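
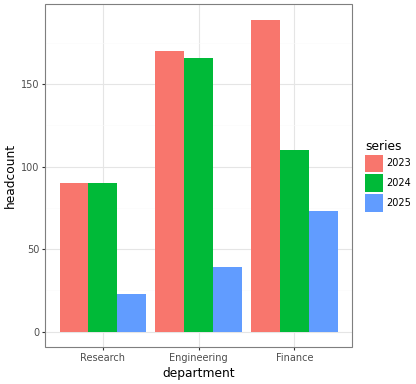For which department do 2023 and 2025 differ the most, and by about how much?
Engineering, ≈ 120

Engineering: 2023 ≈ 160, 2025 ≈ 40 → gap ≈ 120. Next-largest (Finance) is only ≈ 100.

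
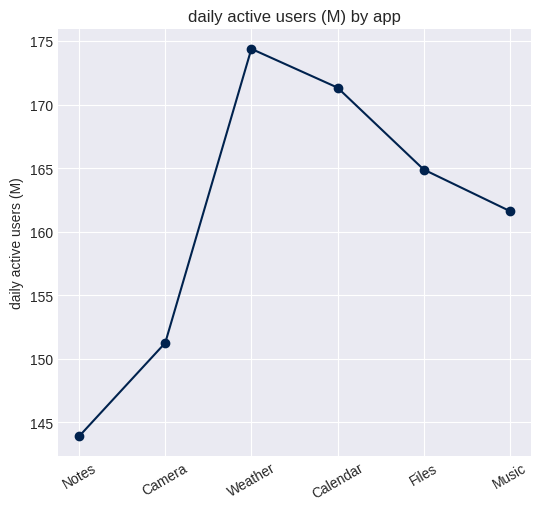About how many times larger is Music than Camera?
≈ 1.07×

Music ≈ 160, Camera ≈ 150; 160/150 ≈ 1.07.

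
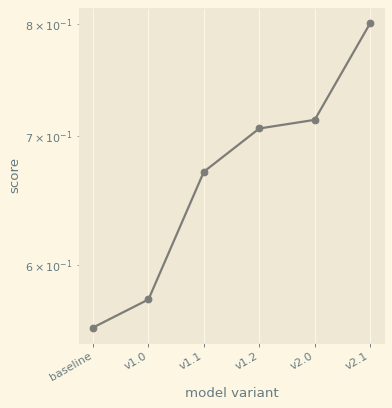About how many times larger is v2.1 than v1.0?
≈ 1.33×

v2.1 ≈ 0.80, v1.0 ≈ 0.60; 0.80/0.60 ≈ 1.33.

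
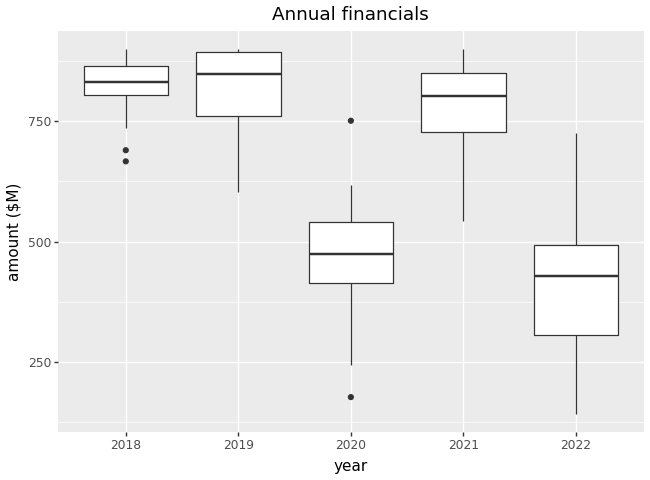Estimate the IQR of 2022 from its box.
≈ 200

Q3 ≈ 500, Q1 ≈ 300; IQR ≈ 200.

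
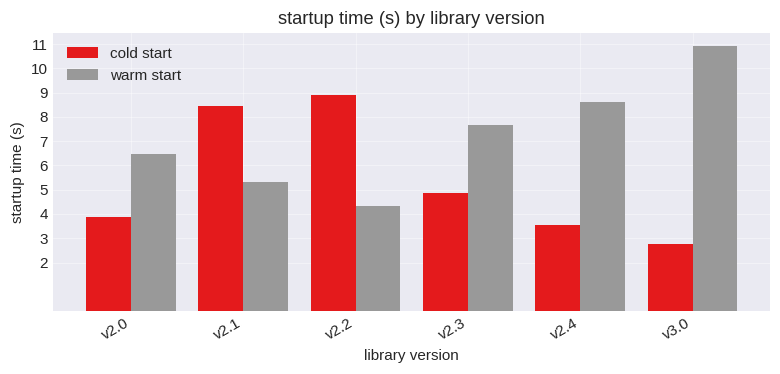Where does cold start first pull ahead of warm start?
v2.1

v2.0: cold start ≈ 4 vs warm start ≈ 6 (not yet); v2.1: cold start ≈ 8 vs warm start ≈ 5 (first crossover).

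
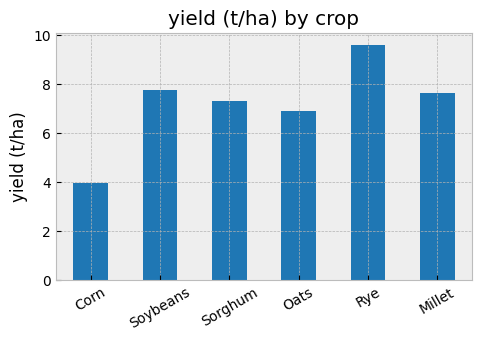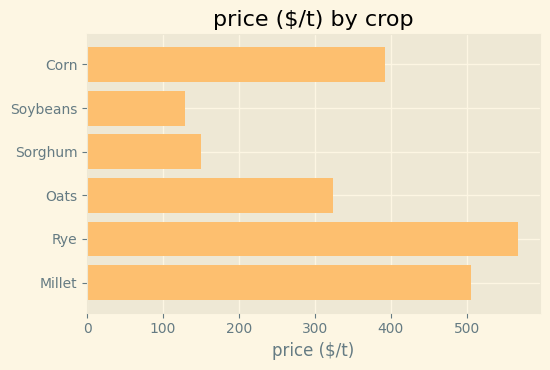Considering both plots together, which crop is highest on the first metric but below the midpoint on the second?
Soybeans

Chart 2 median price ($/t) ≈ 400; below-median crops: Soybeans, Sorghum, Oats. Among those, Soybeans has the highest yield (t/ha) (≈ 8).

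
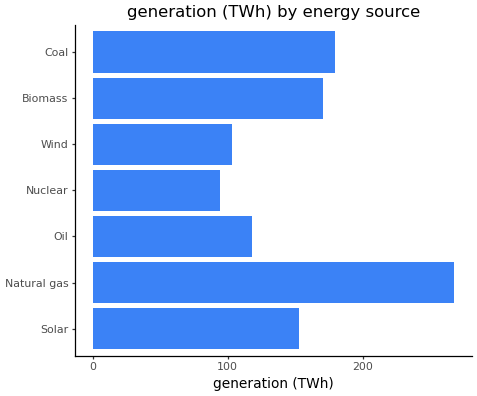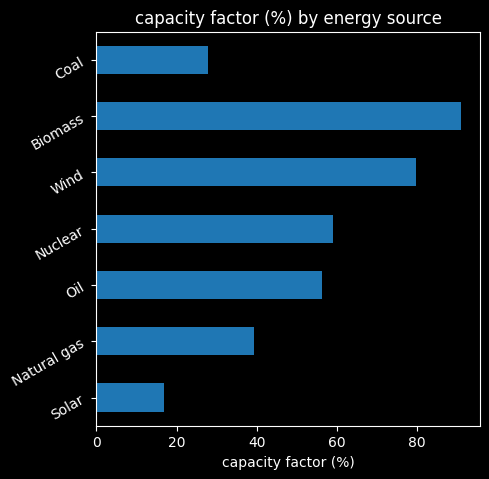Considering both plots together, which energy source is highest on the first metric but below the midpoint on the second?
Natural gas

Chart 2 median capacity factor (%) ≈ 60; below-median energy sources: Solar, Natural gas, Coal. Among those, Natural gas has the highest generation (TWh) (≈ 275).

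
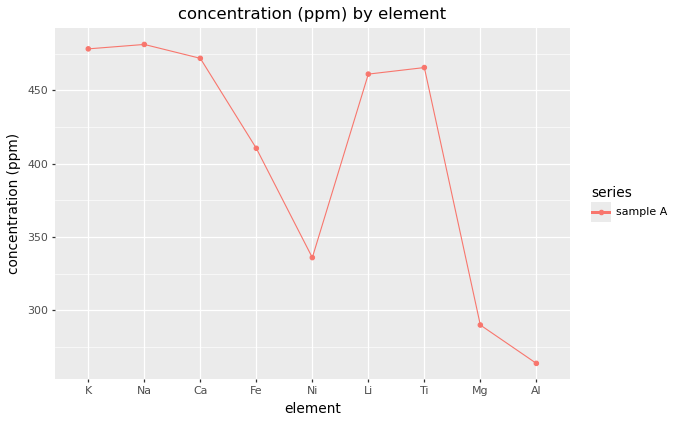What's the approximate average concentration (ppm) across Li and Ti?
(460 + 460) / 2 ≈ 460.

≈ 460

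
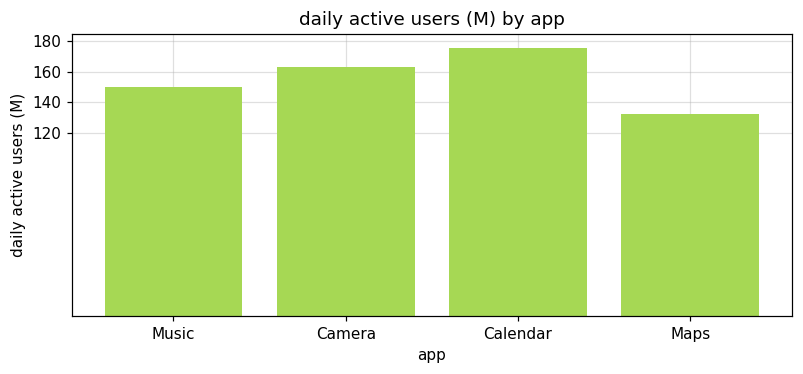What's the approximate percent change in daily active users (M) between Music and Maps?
Music ≈ 160, Maps ≈ 140; (140 − 160) / 160 ≈ -12.5%.

≈ -12.5%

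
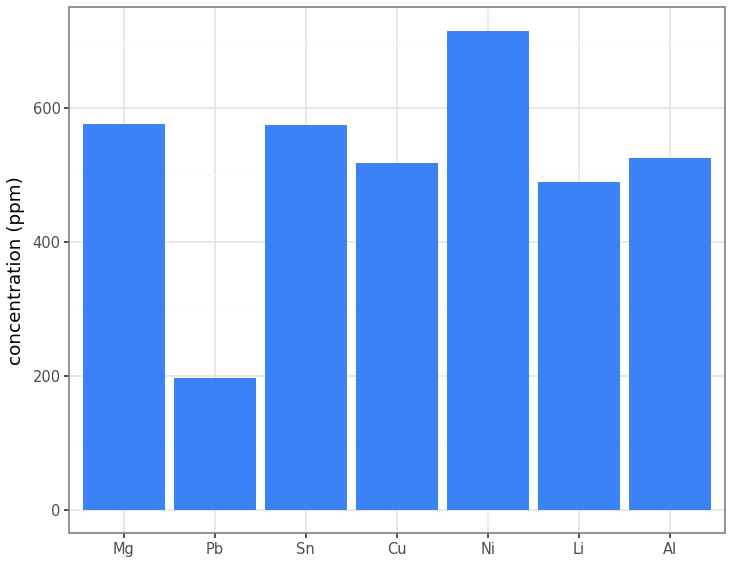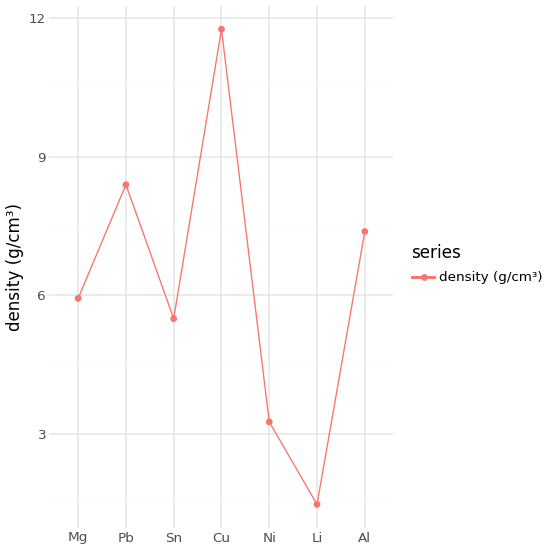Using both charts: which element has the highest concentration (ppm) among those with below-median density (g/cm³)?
Ni

Chart 2 median density (g/cm³) ≈ 6; below-median elements: Sn, Ni, Li. Among those, Ni has the highest concentration (ppm) (≈ 700).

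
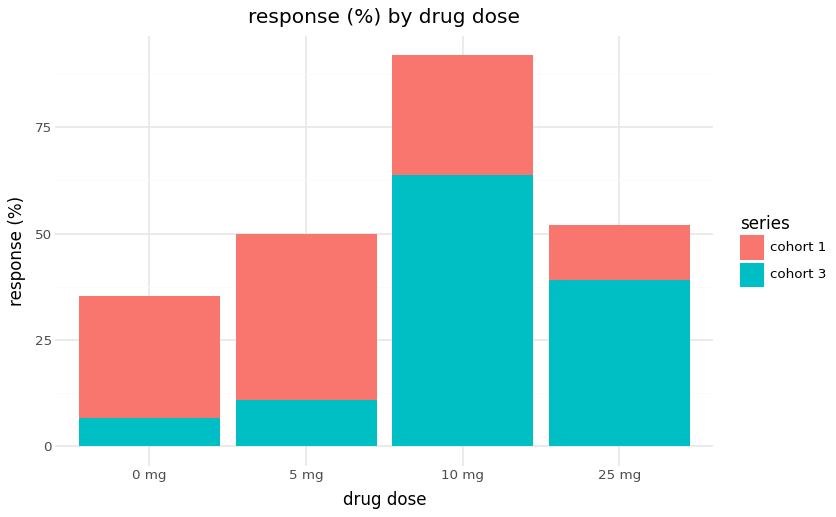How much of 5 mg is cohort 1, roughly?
≈ 40

cohort 1 top ≈ 50, bottom ≈ 10; segment ≈ 40.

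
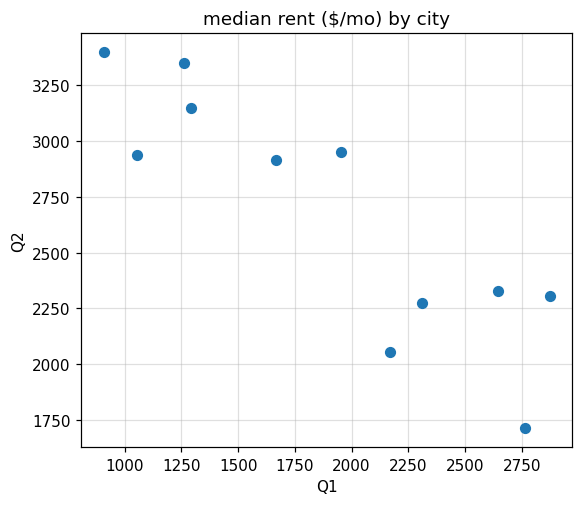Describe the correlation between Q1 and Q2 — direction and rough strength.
Points are negatively correlated; strong (|r| ≈ 0.9).

negative, strong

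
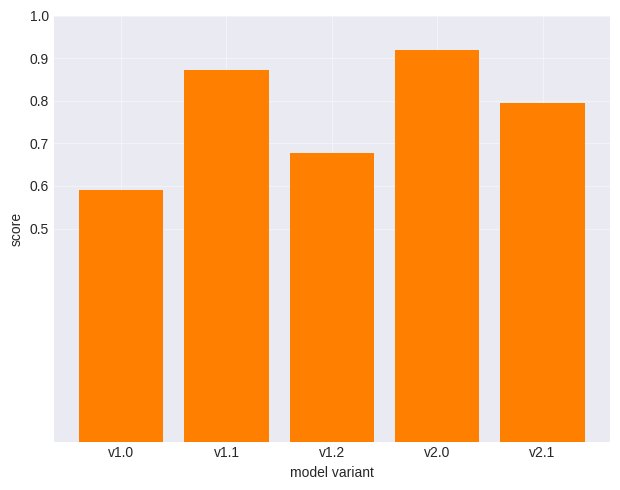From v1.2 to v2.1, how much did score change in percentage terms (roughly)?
≈ +14.3%

v1.2 ≈ 0.7, v2.1 ≈ 0.8; (0.8 − 0.7) / 0.7 ≈ +14.3%.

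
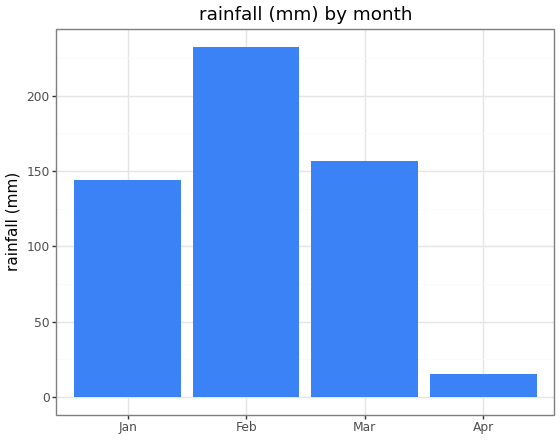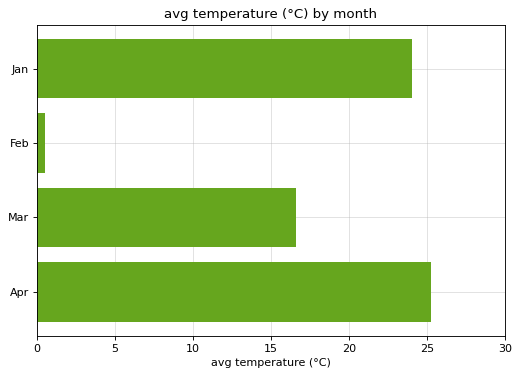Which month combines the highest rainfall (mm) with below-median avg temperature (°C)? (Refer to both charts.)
Feb

Chart 2 median avg temperature (°C) ≈ 20; below-median months: Feb, Mar. Among those, Feb has the highest rainfall (mm) (≈ 225).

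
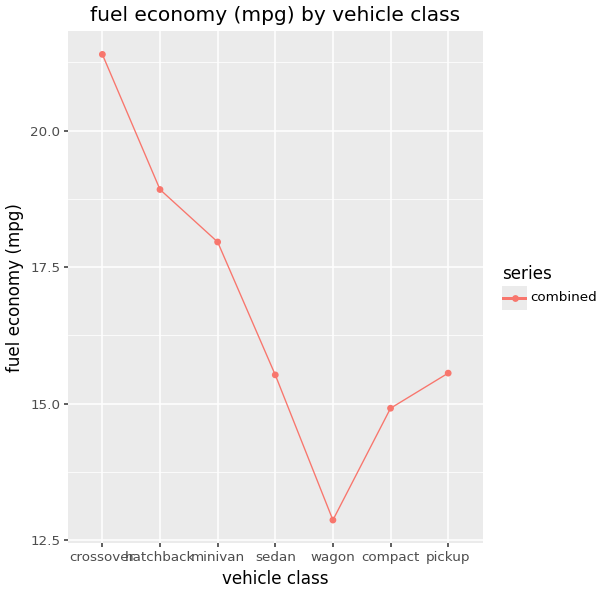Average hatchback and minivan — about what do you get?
(19 + 18) / 2 ≈ 18.

≈ 18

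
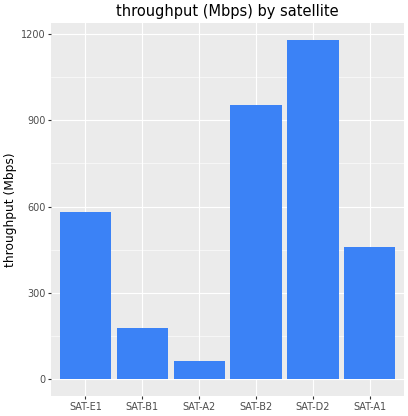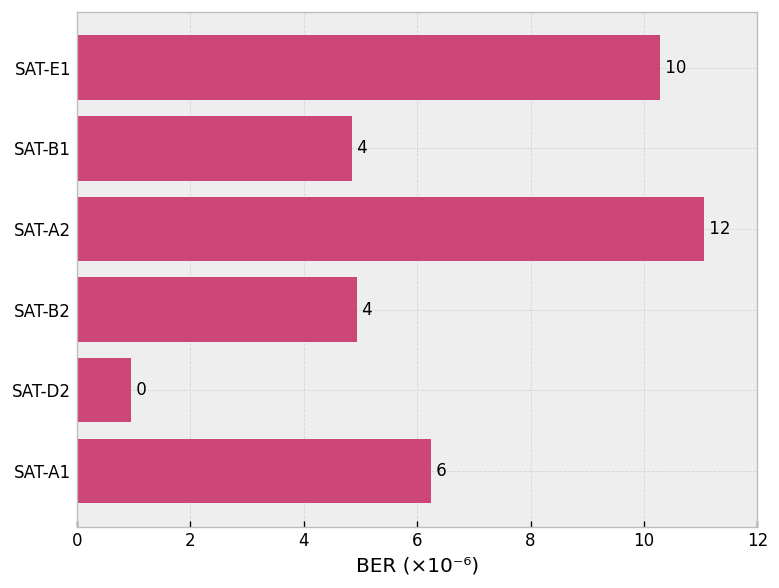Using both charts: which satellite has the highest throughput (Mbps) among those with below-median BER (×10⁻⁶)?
SAT-D2

Chart 2 median BER (×10⁻⁶) ≈ 6; below-median satellites: SAT-B1, SAT-B2, SAT-D2. Among those, SAT-D2 has the highest throughput (Mbps) (≈ 1200).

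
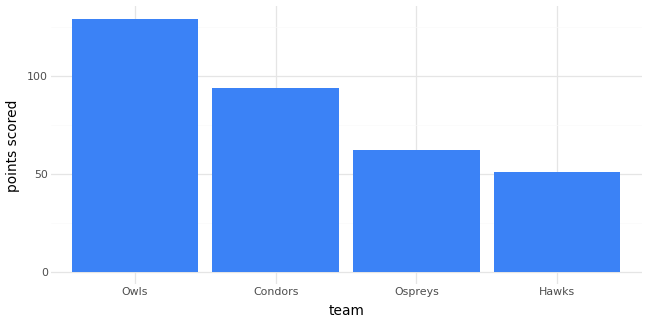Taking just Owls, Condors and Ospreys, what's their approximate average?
≈ 93

(120 + 100 + 60) / 3 ≈ 93.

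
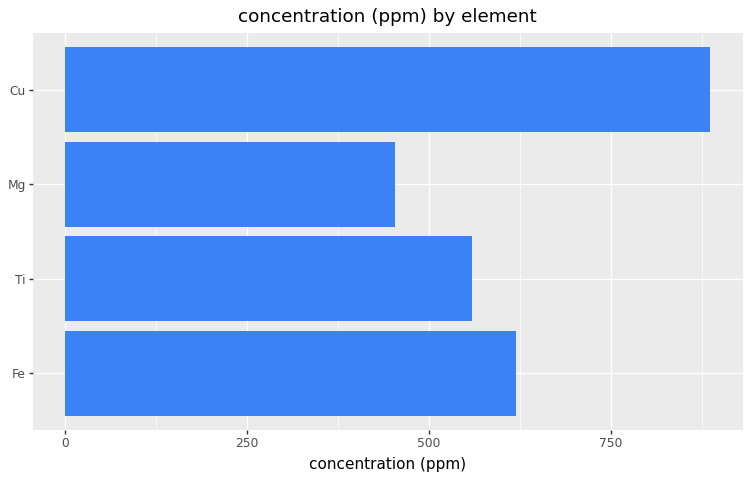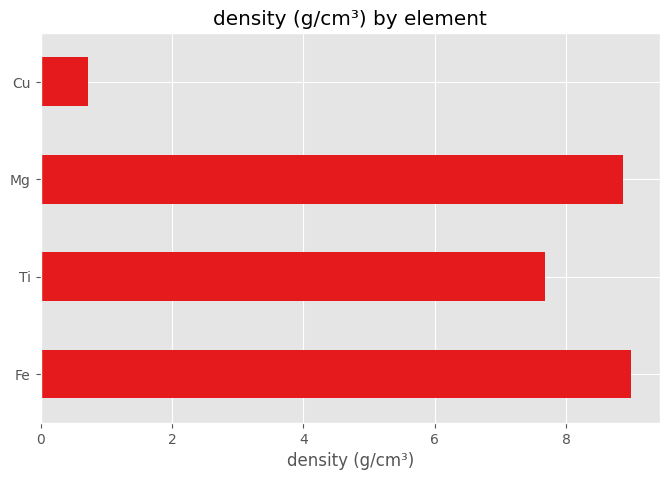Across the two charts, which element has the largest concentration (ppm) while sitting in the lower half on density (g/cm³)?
Chart 2 median density (g/cm³) ≈ 8; below-median elements: Ti, Cu. Among those, Cu has the highest concentration (ppm) (≈ 900).

Cu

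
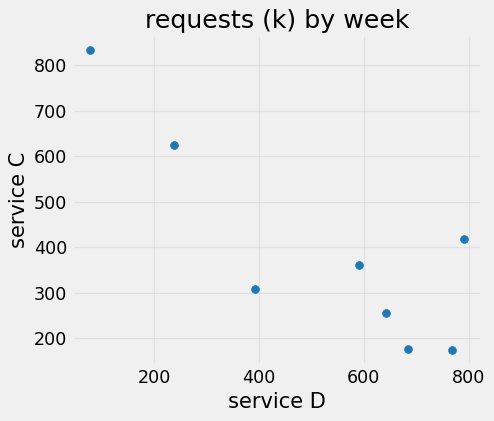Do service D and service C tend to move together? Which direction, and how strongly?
negative, strong

Points are negatively correlated; strong (|r| ≈ 0.8).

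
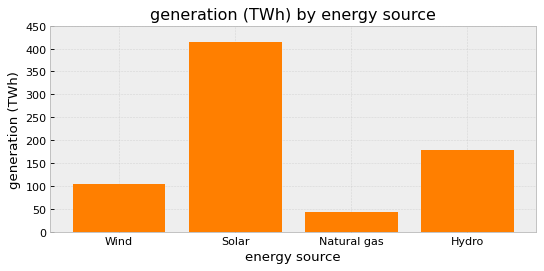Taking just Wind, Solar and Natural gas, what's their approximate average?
≈ 183

(100 + 400 + 50) / 3 ≈ 183.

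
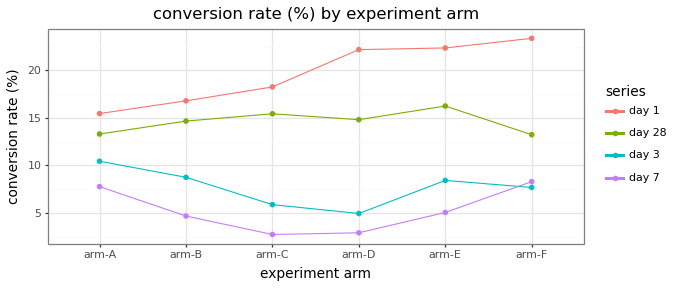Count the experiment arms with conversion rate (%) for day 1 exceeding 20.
3

Above 20: arm-D, arm-E, arm-F.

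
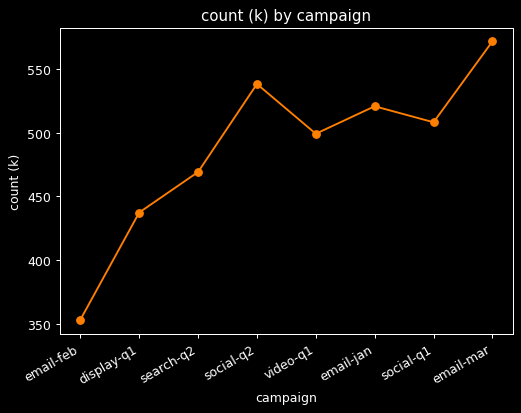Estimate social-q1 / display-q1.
≈ 1.14×

social-q1 ≈ 500, display-q1 ≈ 440; 500/440 ≈ 1.14.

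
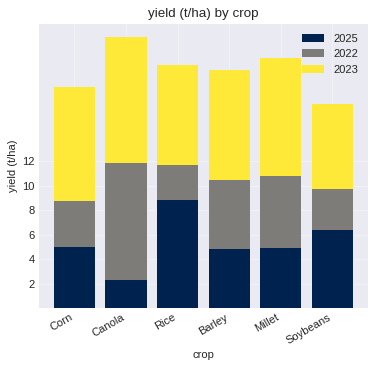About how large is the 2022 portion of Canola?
≈ 10

2022 top ≈ 12, bottom ≈ 2; segment ≈ 10.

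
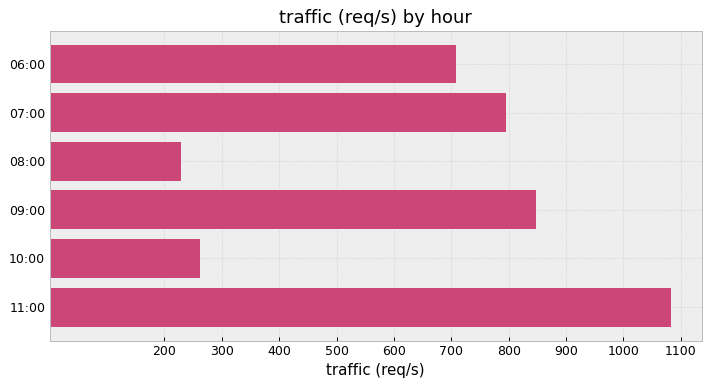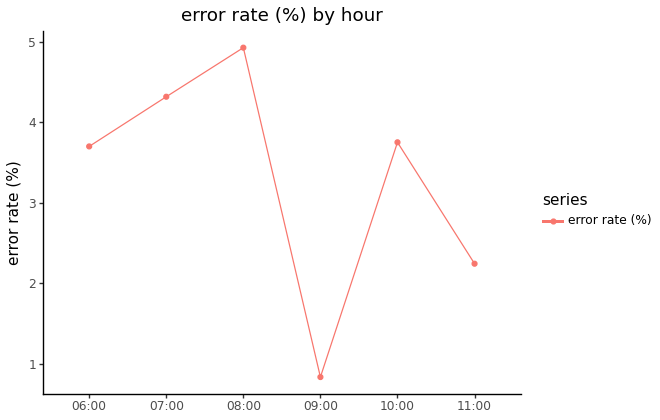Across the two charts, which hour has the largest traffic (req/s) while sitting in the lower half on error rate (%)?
11:00

Chart 2 median error rate (%) ≈ 3.5; below-median hours: 06:00, 09:00, 11:00. Among those, 11:00 has the highest traffic (req/s) (≈ 1100).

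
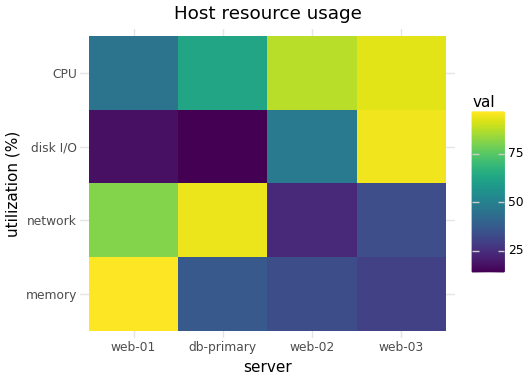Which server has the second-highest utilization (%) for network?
Top 3 for network: db-primary ≈ 90, web-01 ≈ 80, web-03 ≈ 30.

web-01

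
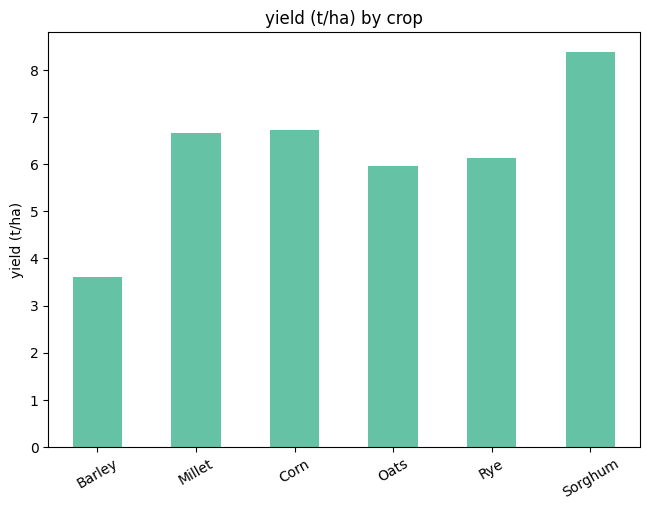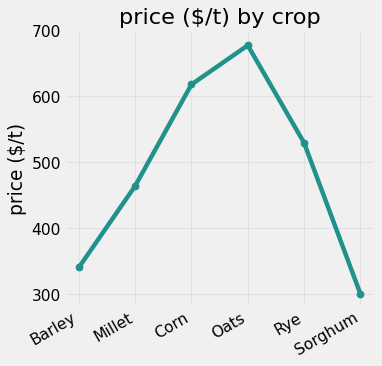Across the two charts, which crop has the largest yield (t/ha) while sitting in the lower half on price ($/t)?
Sorghum

Chart 2 median price ($/t) ≈ 500; below-median crops: Barley, Millet, Sorghum. Among those, Sorghum has the highest yield (t/ha) (≈ 8).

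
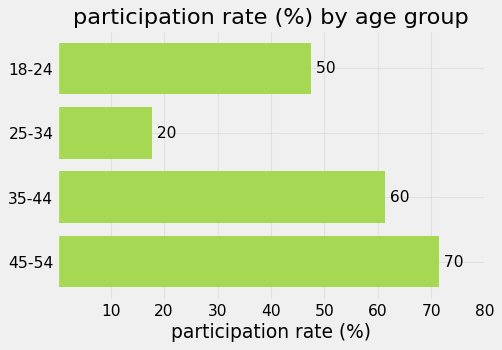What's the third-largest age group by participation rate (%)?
18-24

Top 4: 45-54 ≈ 70, 35-44 ≈ 60, 18-24 ≈ 50, 25-34 ≈ 20.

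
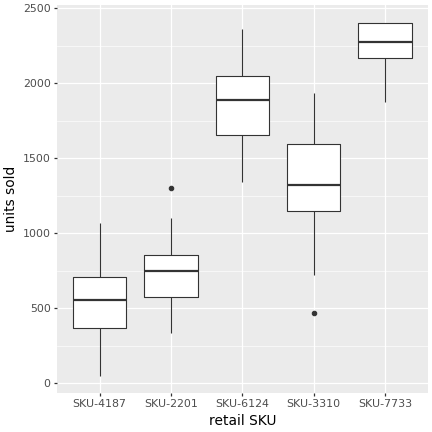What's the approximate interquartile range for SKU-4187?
Q3 ≈ 800, Q1 ≈ 400; IQR ≈ 400.

≈ 400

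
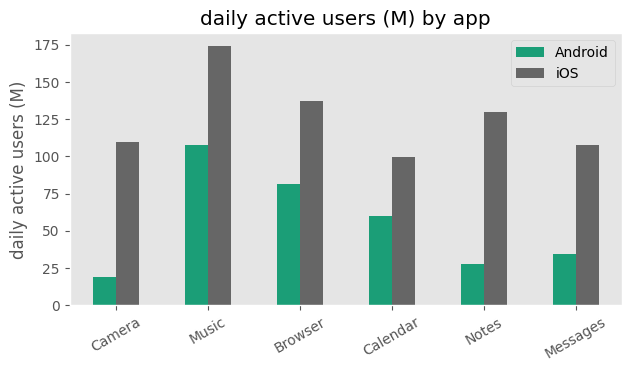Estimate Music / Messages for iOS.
Music ≈ 180, Messages ≈ 100; 180/100 ≈ 1.8.

≈ 1.8×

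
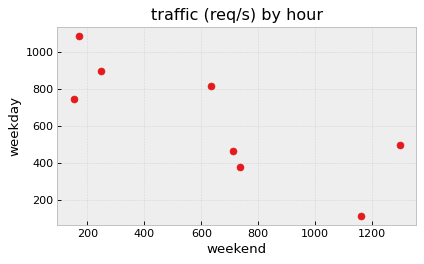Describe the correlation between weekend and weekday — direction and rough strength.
Points are negatively correlated; strong (|r| ≈ 0.8).

negative, strong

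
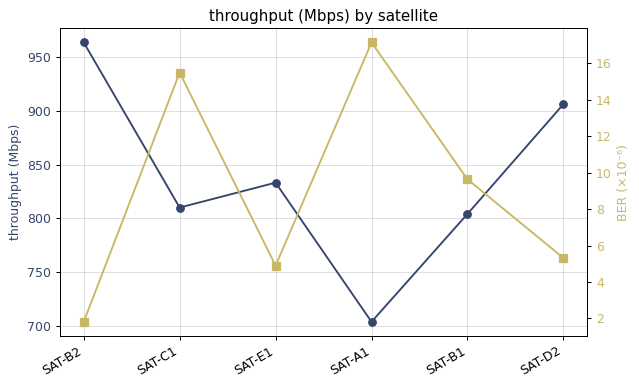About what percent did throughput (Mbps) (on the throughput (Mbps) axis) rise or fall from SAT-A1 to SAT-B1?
SAT-A1 ≈ 700, SAT-B1 ≈ 800; (800 − 700) / 700 ≈ +14.3%.

≈ +14.3%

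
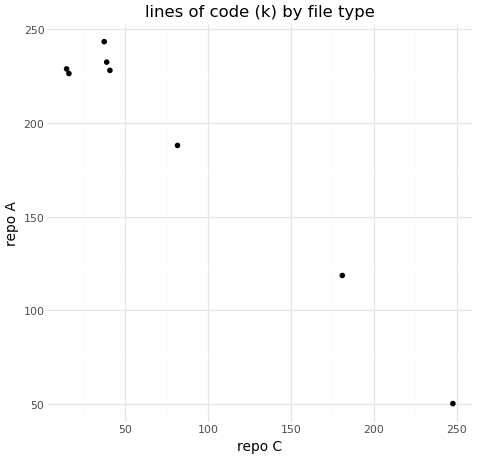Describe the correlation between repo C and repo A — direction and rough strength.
negative, strong

Points are negatively correlated; strong (|r| ≈ 1.0).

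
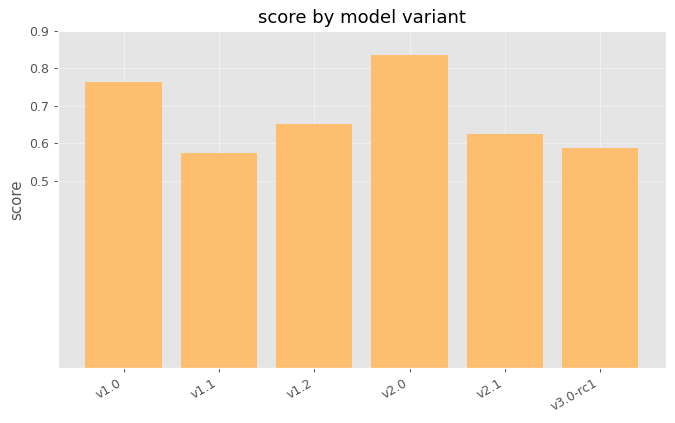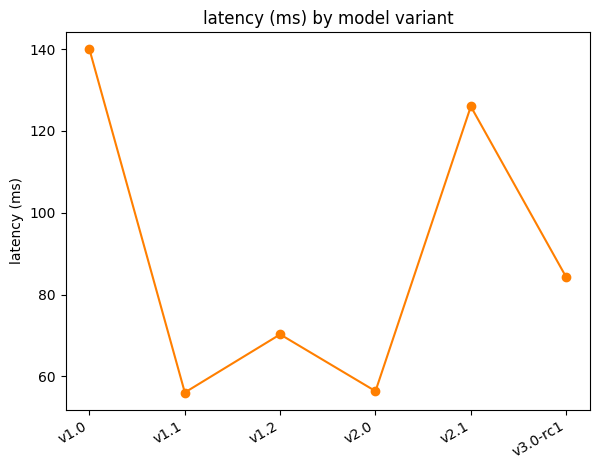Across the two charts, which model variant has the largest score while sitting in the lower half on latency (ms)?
Chart 2 median latency (ms) ≈ 80; below-median model variants: v1.1, v1.2, v2.0. Among those, v2.0 has the highest score (≈ 0.8).

v2.0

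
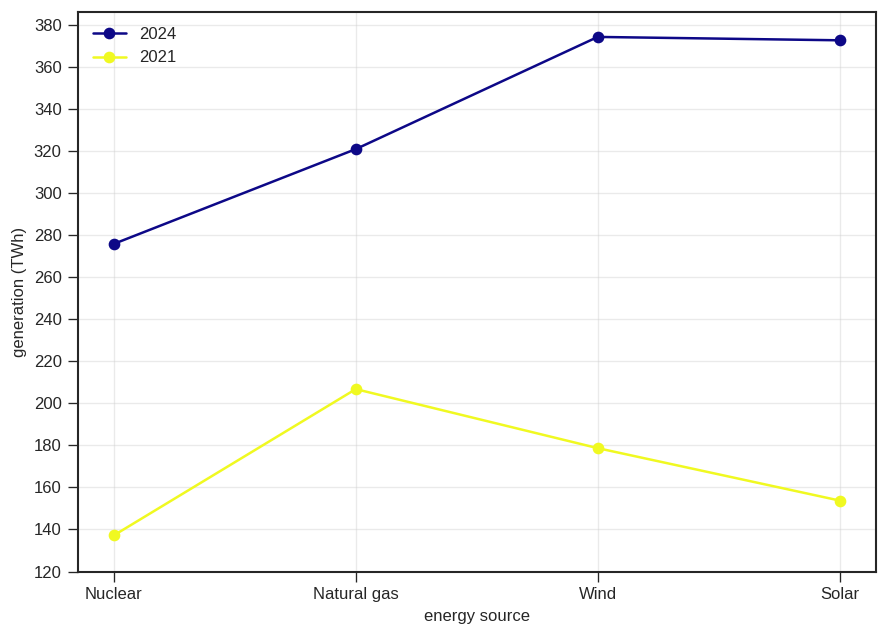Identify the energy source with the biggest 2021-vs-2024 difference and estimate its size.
Solar: 2021 ≈ 160, 2024 ≈ 380 → gap ≈ 220. Next-largest (Wind) is only ≈ 200.

Solar, ≈ 220 TWh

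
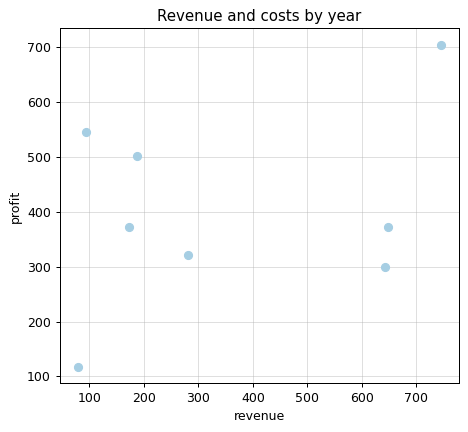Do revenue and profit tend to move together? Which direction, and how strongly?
Points are positively correlated; weak (|r| ≈ 0.3).

positive, weak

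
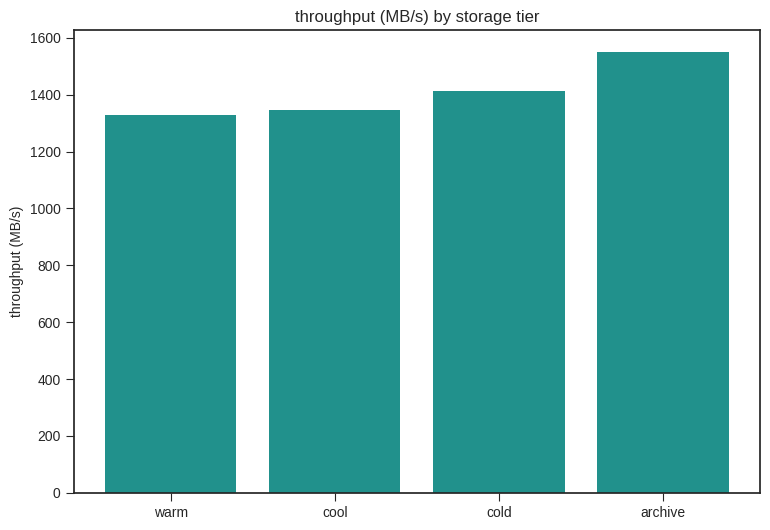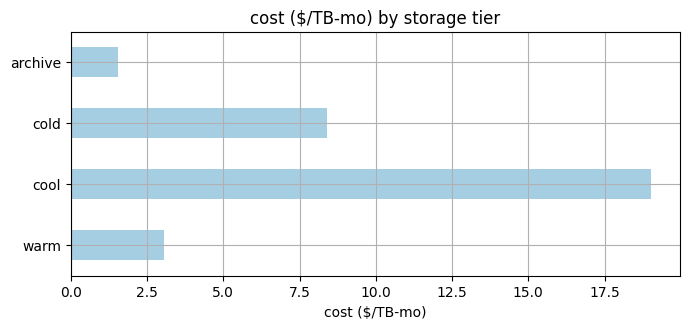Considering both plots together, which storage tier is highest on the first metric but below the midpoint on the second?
archive

Chart 2 median cost ($/TB-mo) ≈ 6; below-median storage tiers: warm, archive. Among those, archive has the highest throughput (MB/s) (≈ 1600).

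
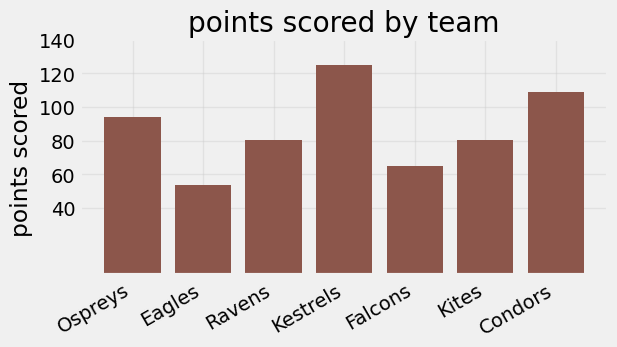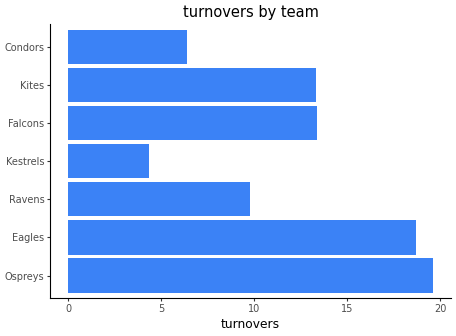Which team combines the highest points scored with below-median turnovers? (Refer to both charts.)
Chart 2 median turnovers ≈ 14; below-median teams: Ravens, Kestrels, Condors. Among those, Kestrels has the highest points scored (≈ 120).

Kestrels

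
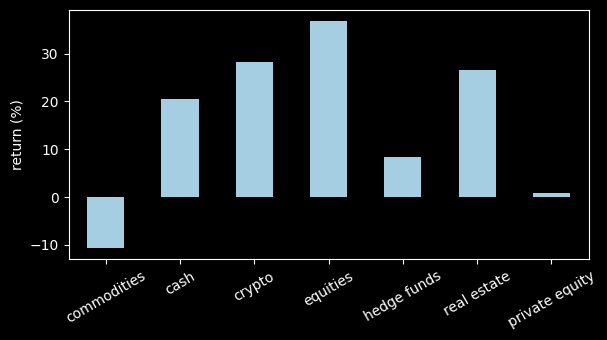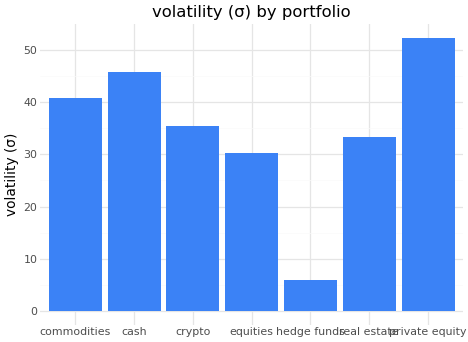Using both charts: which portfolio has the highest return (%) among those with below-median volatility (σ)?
equities

Chart 2 median volatility (σ) ≈ 35; below-median portfolios: equities, hedge funds, real estate. Among those, equities has the highest return (%) (≈ 35).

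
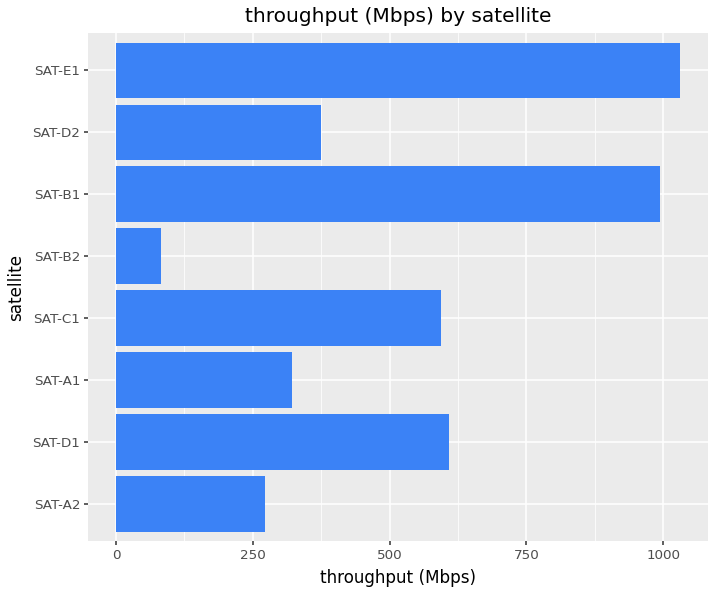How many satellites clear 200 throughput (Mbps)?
7

Above 200: SAT-A2, SAT-D1, SAT-A1, SAT-C1, SAT-B1, SAT-D2, SAT-E1.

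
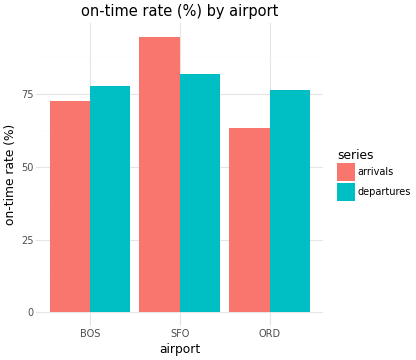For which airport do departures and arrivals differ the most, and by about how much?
ORD, ≈ 20 %

ORD: departures ≈ 80, arrivals ≈ 60 → gap ≈ 20. Next-largest (SFO) is only ≈ 10.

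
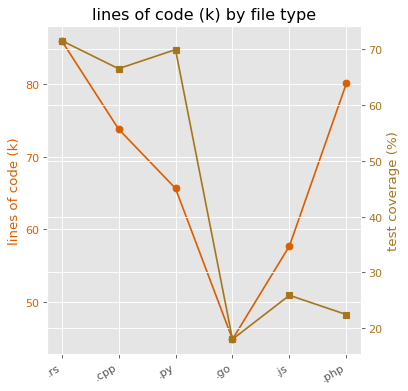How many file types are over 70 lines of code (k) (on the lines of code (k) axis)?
3

Above 70: .rs, .cpp, .php.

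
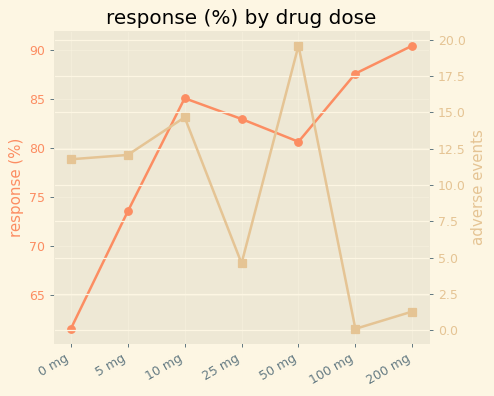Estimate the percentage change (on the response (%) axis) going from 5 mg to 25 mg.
5 mg ≈ 75, 25 mg ≈ 85; (85 − 75) / 75 ≈ +13.3%.

≈ +13.3%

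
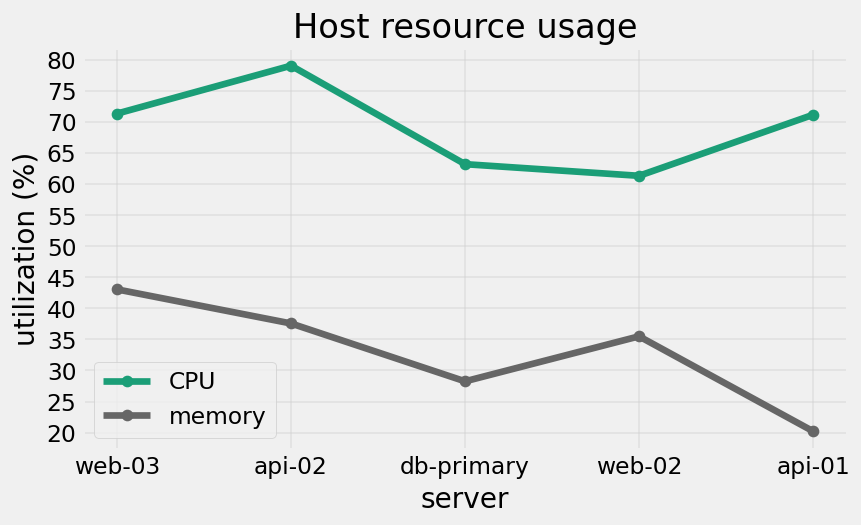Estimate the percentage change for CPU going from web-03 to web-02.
web-03 ≈ 70, web-02 ≈ 60; (60 − 70) / 70 ≈ -14.3%.

≈ -14.3%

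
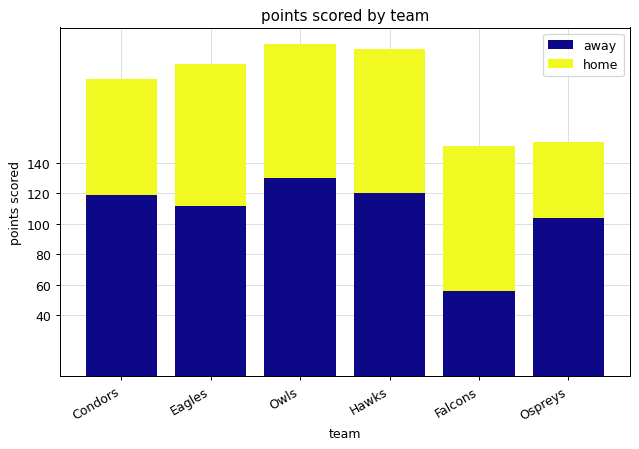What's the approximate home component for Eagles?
≈ 80

home top ≈ 200, bottom ≈ 120; segment ≈ 80.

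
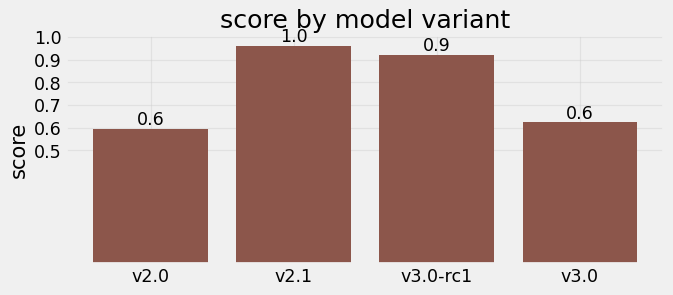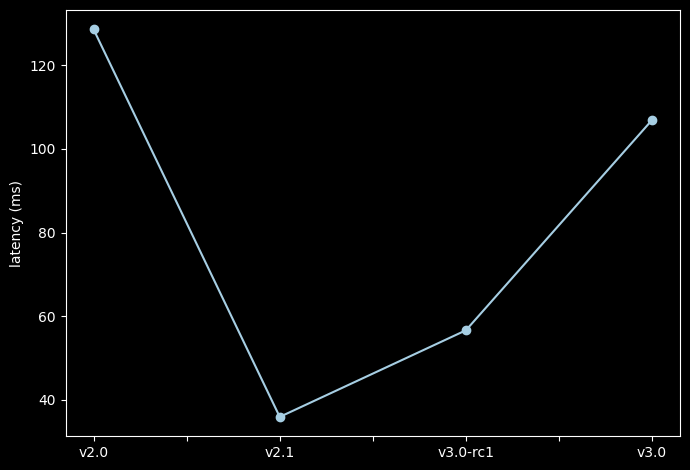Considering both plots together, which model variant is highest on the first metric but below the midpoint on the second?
Chart 2 median latency (ms) ≈ 80; below-median model variants: v2.1, v3.0-rc1. Among those, v2.1 has the highest score (≈ 1).

v2.1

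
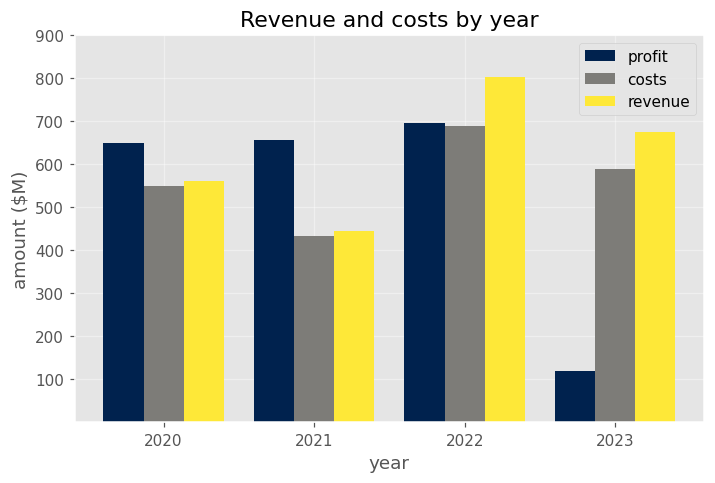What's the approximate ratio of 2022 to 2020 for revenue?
2022 ≈ 800, 2020 ≈ 600; 800/600 ≈ 1.33.

≈ 1.33×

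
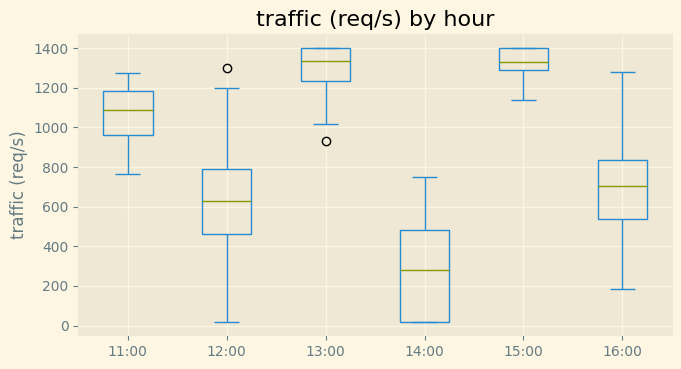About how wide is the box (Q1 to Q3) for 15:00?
≈ 100

Q3 ≈ 1400, Q1 ≈ 1300; IQR ≈ 100.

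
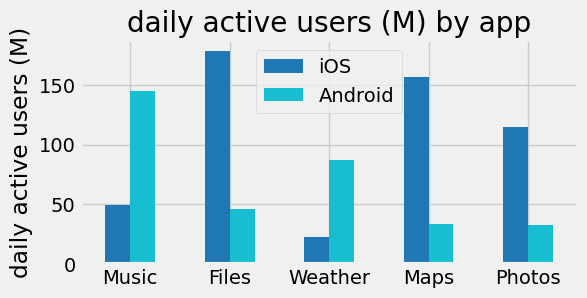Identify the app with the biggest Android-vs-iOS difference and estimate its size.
Files: Android ≈ 40, iOS ≈ 180 → gap ≈ 140. Next-largest (Maps) is only ≈ 120.

Files, ≈ 140 M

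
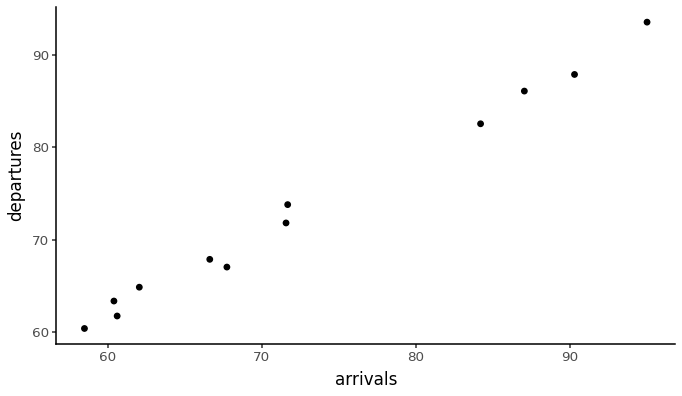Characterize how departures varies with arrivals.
positive, strong

Points are positively correlated; strong (|r| ≈ 1.0).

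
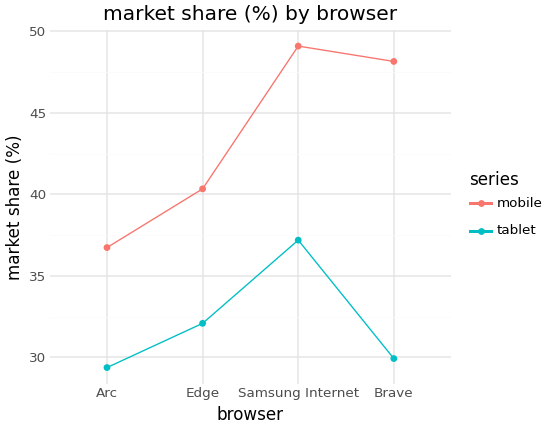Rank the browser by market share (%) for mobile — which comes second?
Brave

Top 3 for mobile: Samsung Internet ≈ 50, Brave ≈ 48, Edge ≈ 40.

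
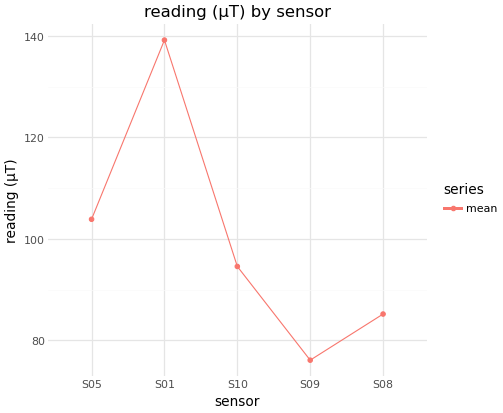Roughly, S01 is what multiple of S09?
S01 ≈ 140, S09 ≈ 80; 140/80 ≈ 1.75.

≈ 1.75×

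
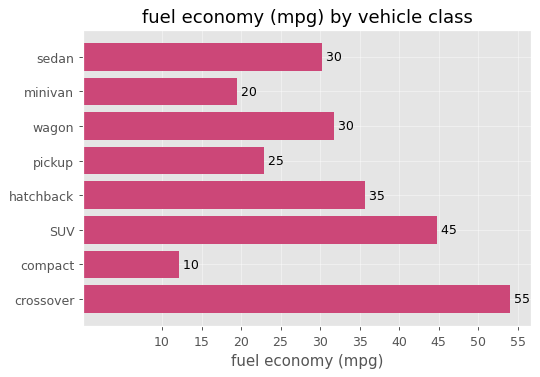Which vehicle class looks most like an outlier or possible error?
crossover ≈ 55; the rest sit between ≈ 10 and ≈ 45.

crossover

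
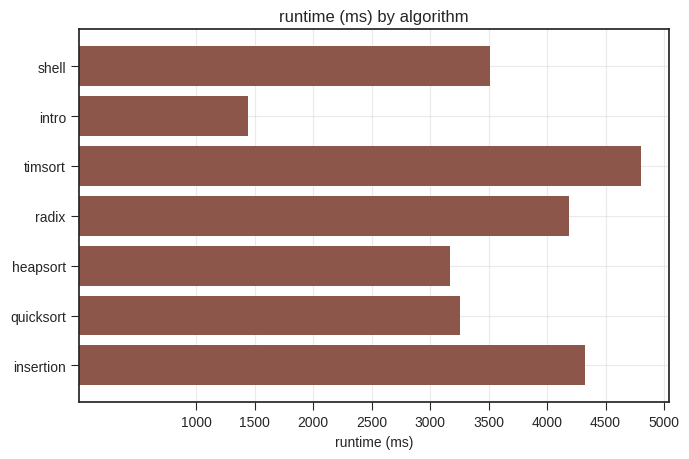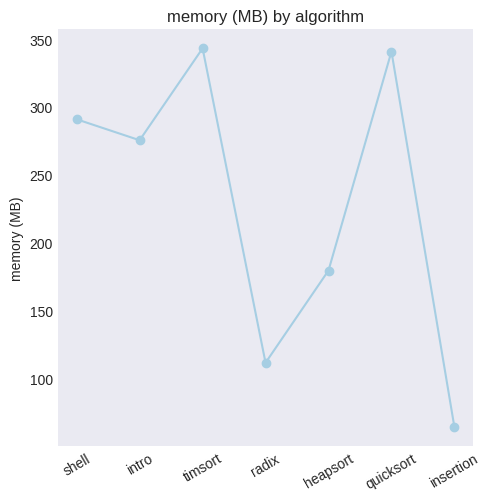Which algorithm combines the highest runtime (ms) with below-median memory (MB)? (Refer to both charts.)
insertion

Chart 2 median memory (MB) ≈ 300; below-median algorithms: radix, heapsort, insertion. Among those, insertion has the highest runtime (ms) (≈ 4500).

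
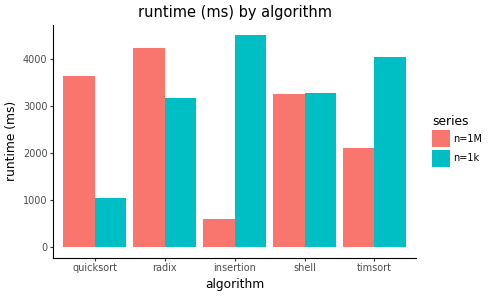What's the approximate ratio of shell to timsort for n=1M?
shell ≈ 3500, timsort ≈ 2000; 3500/2000 ≈ 1.75.

≈ 1.75×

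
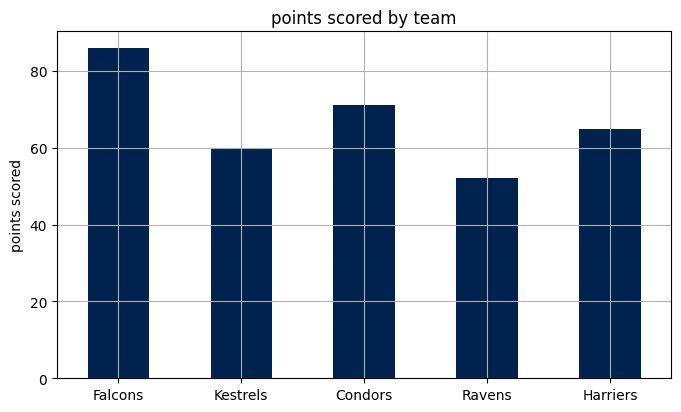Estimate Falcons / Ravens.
Falcons ≈ 90, Ravens ≈ 50; 90/50 ≈ 1.8.

≈ 1.8×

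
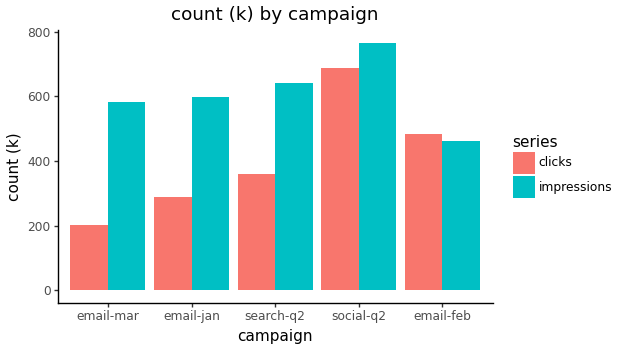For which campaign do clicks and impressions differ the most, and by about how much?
email-mar: clicks ≈ 200, impressions ≈ 600 → gap ≈ 400. Next-largest (email-jan) is only ≈ 300.

email-mar, ≈ 400 k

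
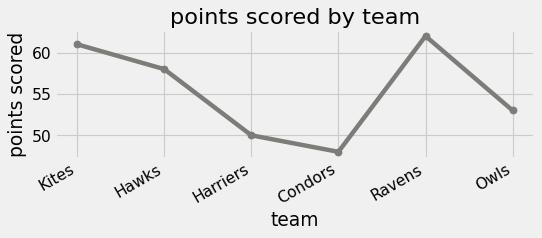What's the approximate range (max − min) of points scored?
≈ 14

Max Ravens ≈ 62, min Condors ≈ 48; range ≈ 14.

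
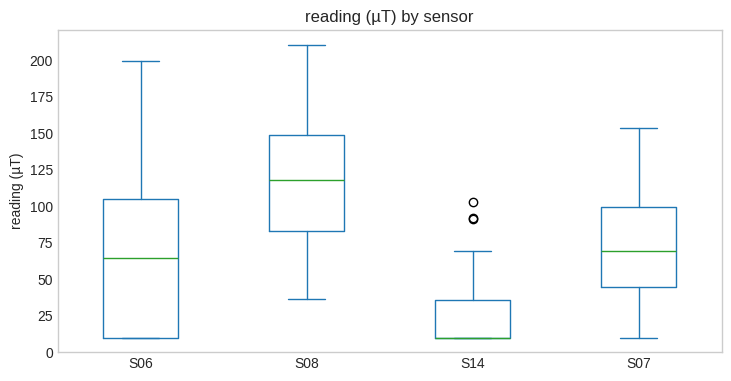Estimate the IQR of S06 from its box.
≈ 90

Q3 ≈ 100, Q1 ≈ 10; IQR ≈ 90.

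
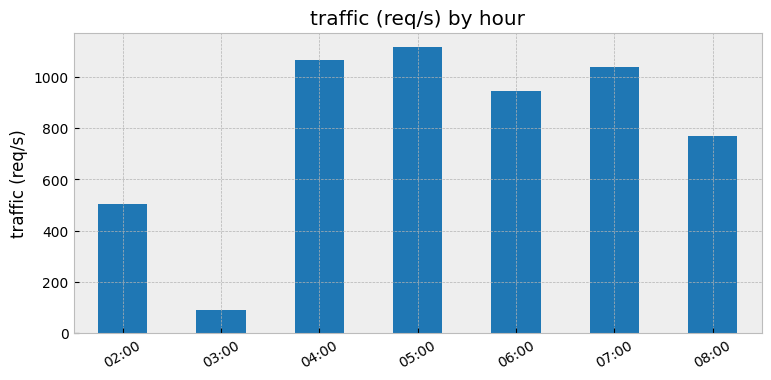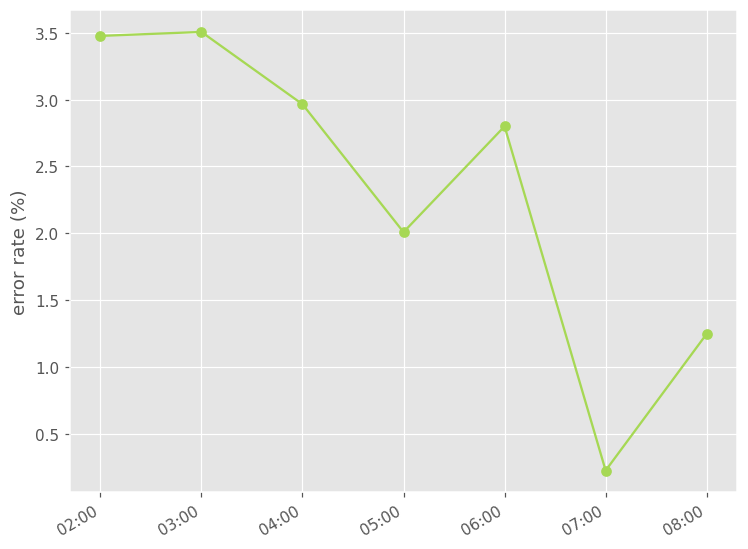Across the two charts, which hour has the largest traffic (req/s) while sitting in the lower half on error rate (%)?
Chart 2 median error rate (%) ≈ 3; below-median hours: 05:00, 07:00, 08:00. Among those, 05:00 has the highest traffic (req/s) (≈ 1200).

05:00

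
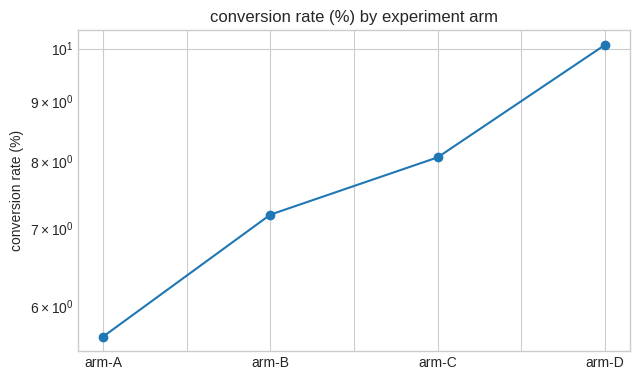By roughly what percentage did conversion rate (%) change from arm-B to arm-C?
arm-B ≈ 7.0, arm-C ≈ 8.0; (8.0 − 7.0) / 7.0 ≈ +14.3%.

≈ +14.3%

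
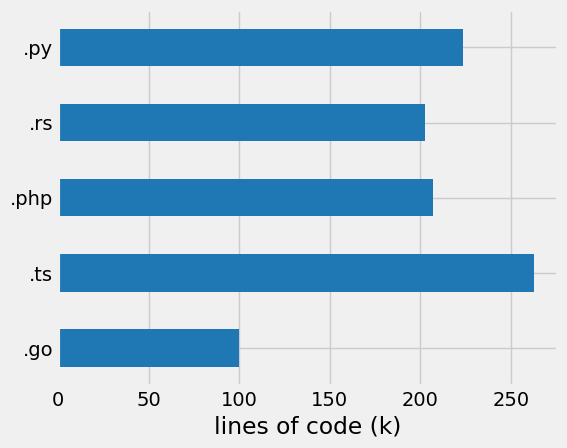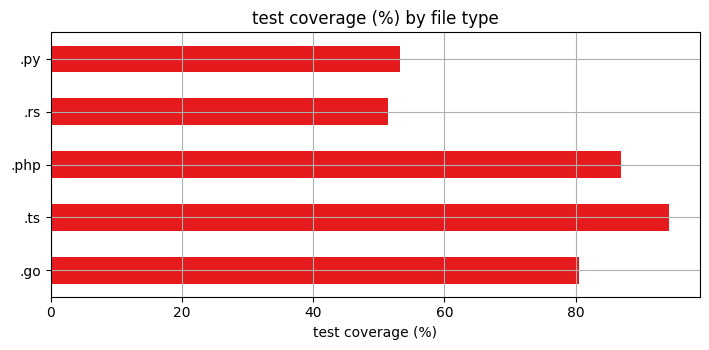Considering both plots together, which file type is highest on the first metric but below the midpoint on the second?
.py

Chart 2 median test coverage (%) ≈ 80; below-median file types: .rs, .py. Among those, .py has the highest lines of code (k) (≈ 225).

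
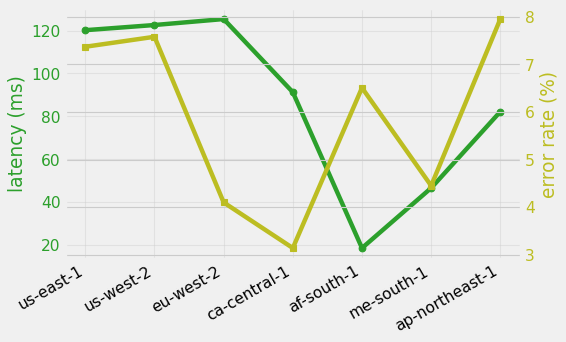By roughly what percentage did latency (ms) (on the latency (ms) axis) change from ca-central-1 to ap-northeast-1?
ca-central-1 ≈ 90, ap-northeast-1 ≈ 80; (80 − 90) / 90 ≈ -11.1%.

≈ -11.1%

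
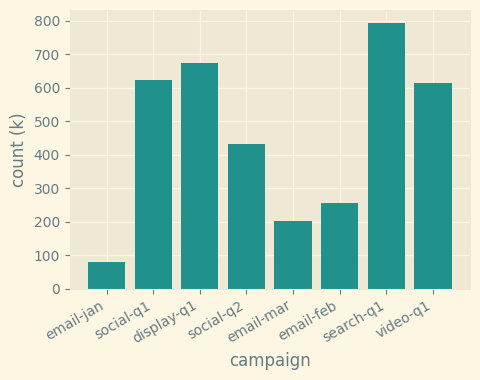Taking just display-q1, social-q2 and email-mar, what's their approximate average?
(700 + 400 + 200) / 3 ≈ 433.

≈ 433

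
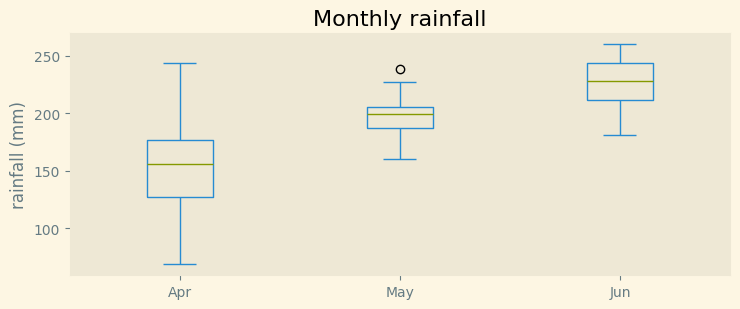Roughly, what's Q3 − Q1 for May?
Q3 ≈ 210, Q1 ≈ 190; IQR ≈ 20.

≈ 20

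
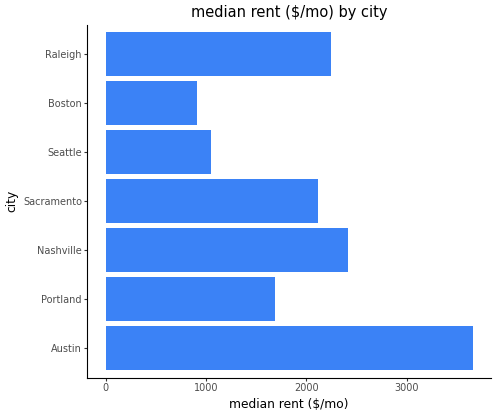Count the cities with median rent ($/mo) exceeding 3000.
1

Above 3000: Austin.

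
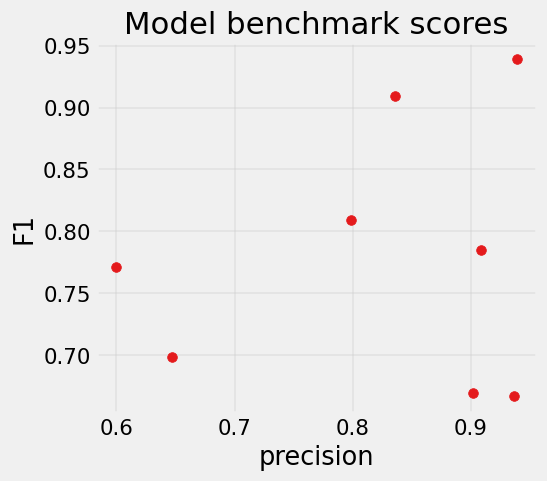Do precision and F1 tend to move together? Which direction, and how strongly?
no clear correlation

Points are roughly uncorrelated; weak (|r| ≈ 0.2).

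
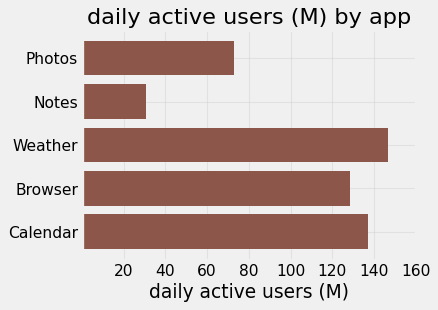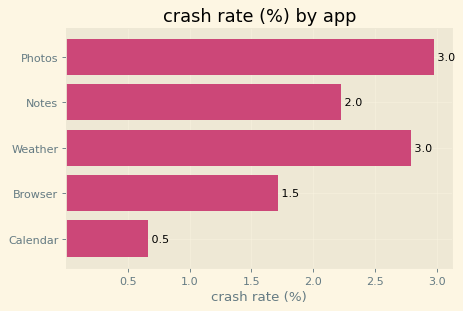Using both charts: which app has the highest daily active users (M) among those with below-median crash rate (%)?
Calendar

Chart 2 median crash rate (%) ≈ 2; below-median apps: Browser, Calendar. Among those, Calendar has the highest daily active users (M) (≈ 140).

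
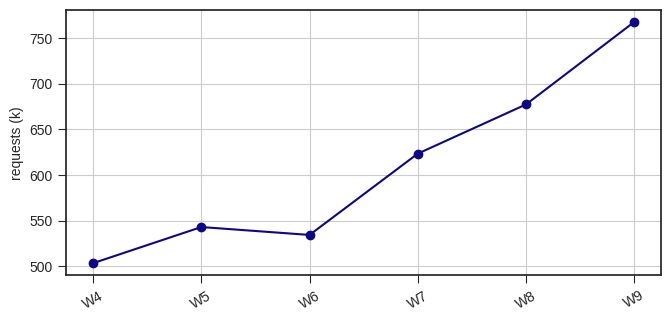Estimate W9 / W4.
≈ 1.55×

W9 ≈ 775, W4 ≈ 500; 775/500 ≈ 1.55.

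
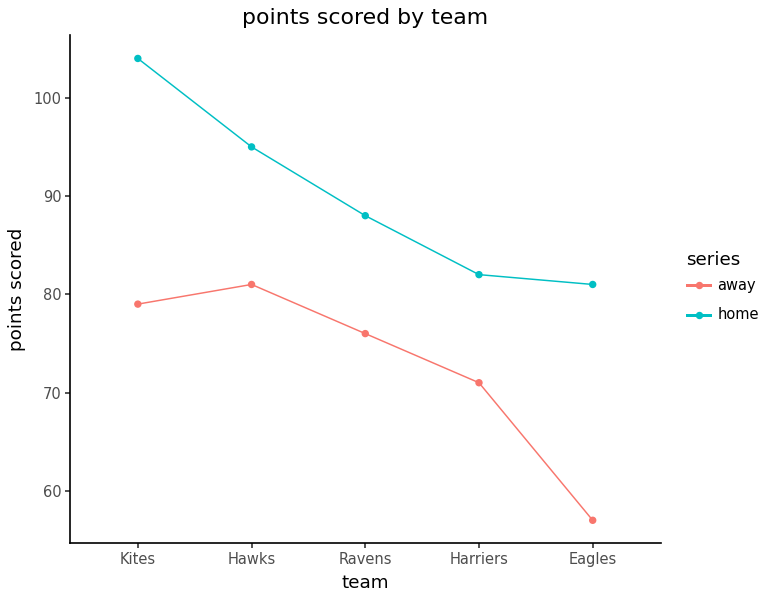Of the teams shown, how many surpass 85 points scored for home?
3

Above 85: Kites, Hawks, Ravens.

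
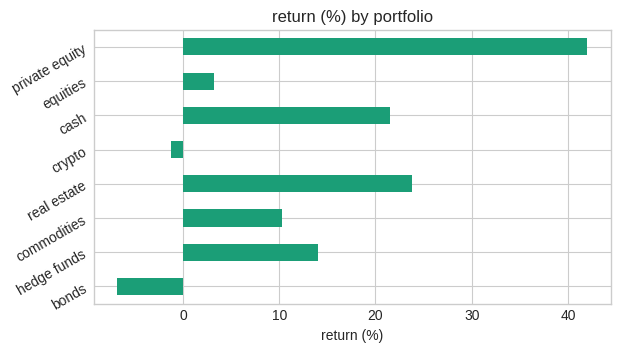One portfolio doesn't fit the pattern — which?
private equity ≈ 40; the rest sit between ≈ -5 and ≈ 25.

private equity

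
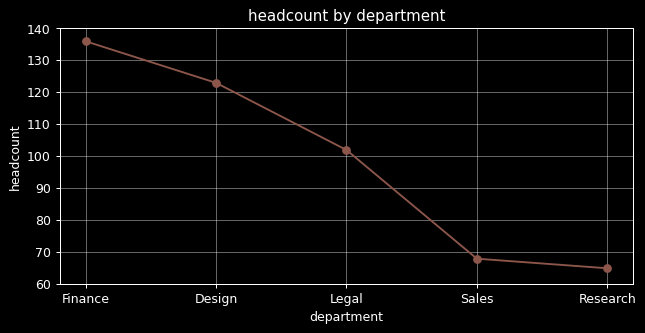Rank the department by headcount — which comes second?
Top 3: Finance ≈ 140, Design ≈ 120, Legal ≈ 100.

Design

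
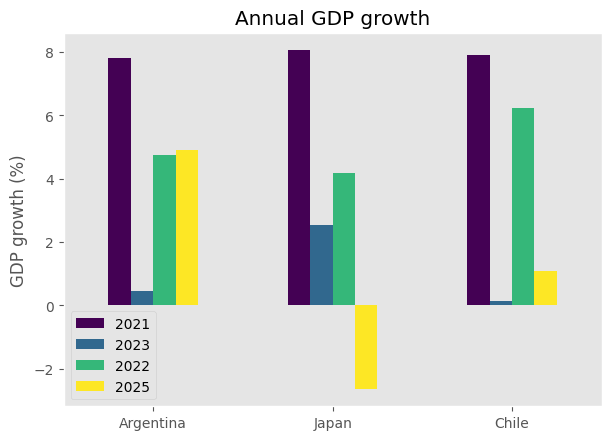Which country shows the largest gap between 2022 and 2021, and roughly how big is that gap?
Japan: 2022 ≈ 4, 2021 ≈ 8 → gap ≈ 4. Next-largest (Argentina) is only ≈ 3.

Japan, ≈ 4 %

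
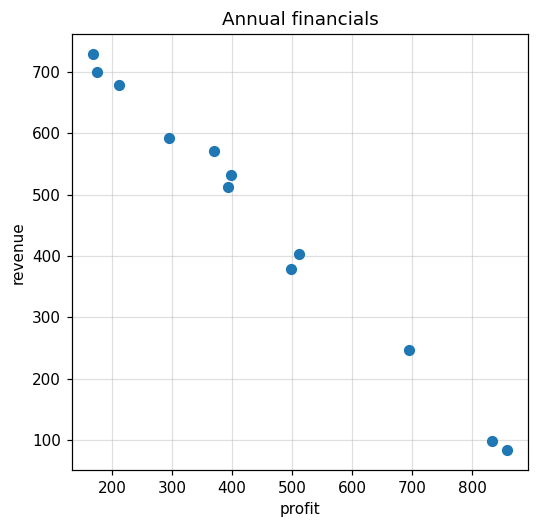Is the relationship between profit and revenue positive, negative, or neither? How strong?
negative, strong

Points are negatively correlated; strong (|r| ≈ 1.0).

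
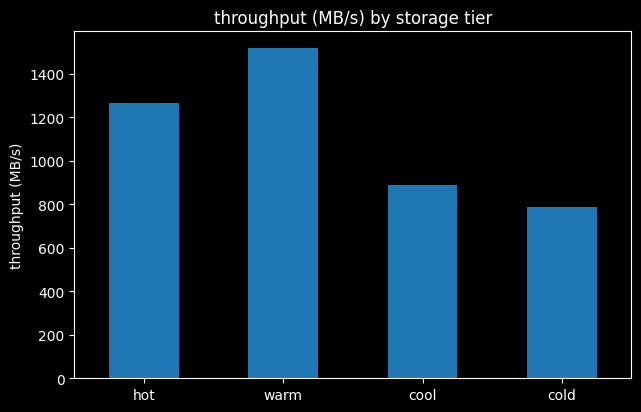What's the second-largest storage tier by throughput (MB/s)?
hot

Top 3: warm ≈ 1600, hot ≈ 1200, cool ≈ 800.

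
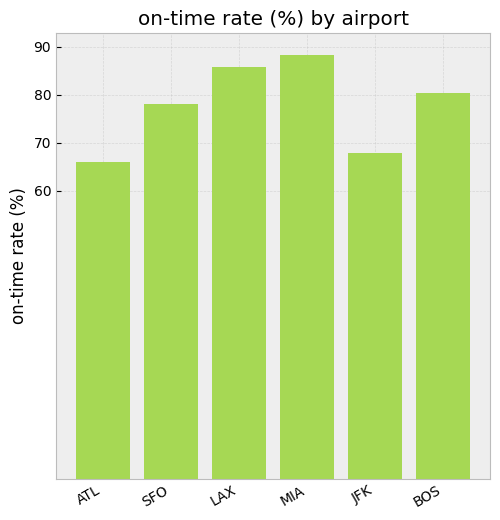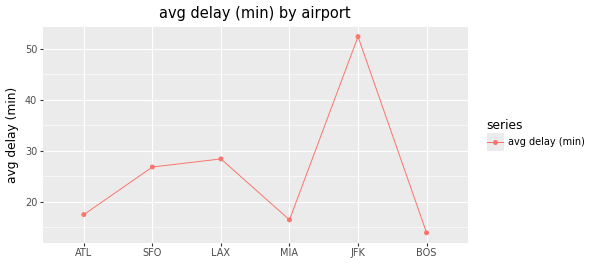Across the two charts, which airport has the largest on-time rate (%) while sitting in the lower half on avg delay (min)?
Chart 2 median avg delay (min) ≈ 20; below-median airports: ATL, MIA, BOS. Among those, MIA has the highest on-time rate (%) (≈ 90).

MIA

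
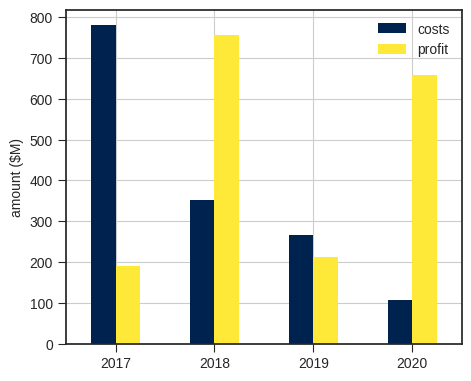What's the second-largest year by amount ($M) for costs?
2018

Top 3 for costs: 2017 ≈ 800, 2018 ≈ 400, 2019 ≈ 300.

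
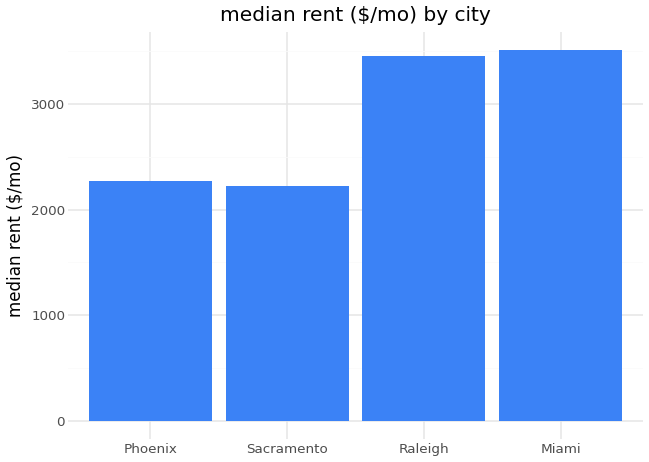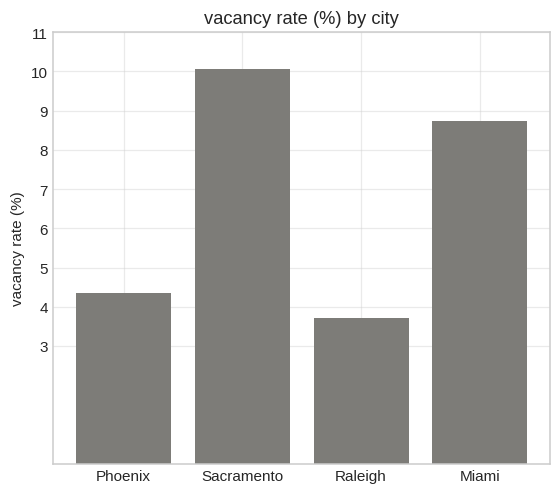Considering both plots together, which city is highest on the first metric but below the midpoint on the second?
Chart 2 median vacancy rate (%) ≈ 7; below-median cities: Phoenix, Raleigh. Among those, Raleigh has the highest median rent ($/mo) (≈ 3500).

Raleigh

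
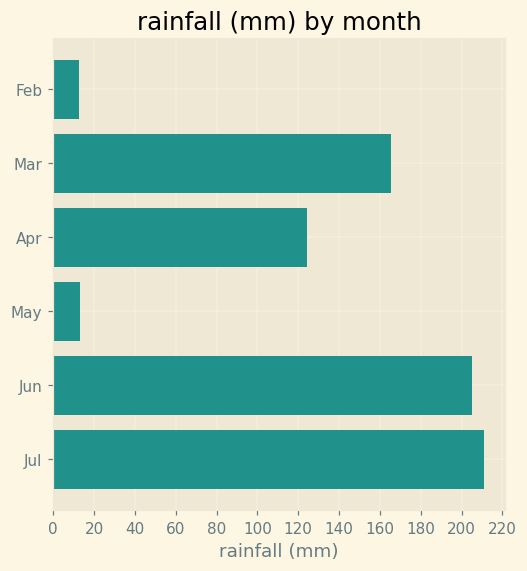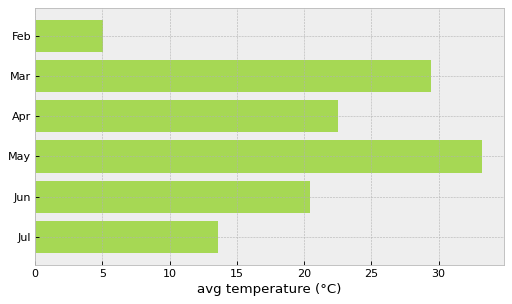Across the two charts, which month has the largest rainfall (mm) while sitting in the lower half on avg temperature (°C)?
Jul

Chart 2 median avg temperature (°C) ≈ 20; below-median months: Feb, Jun, Jul. Among those, Jul has the highest rainfall (mm) (≈ 220).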